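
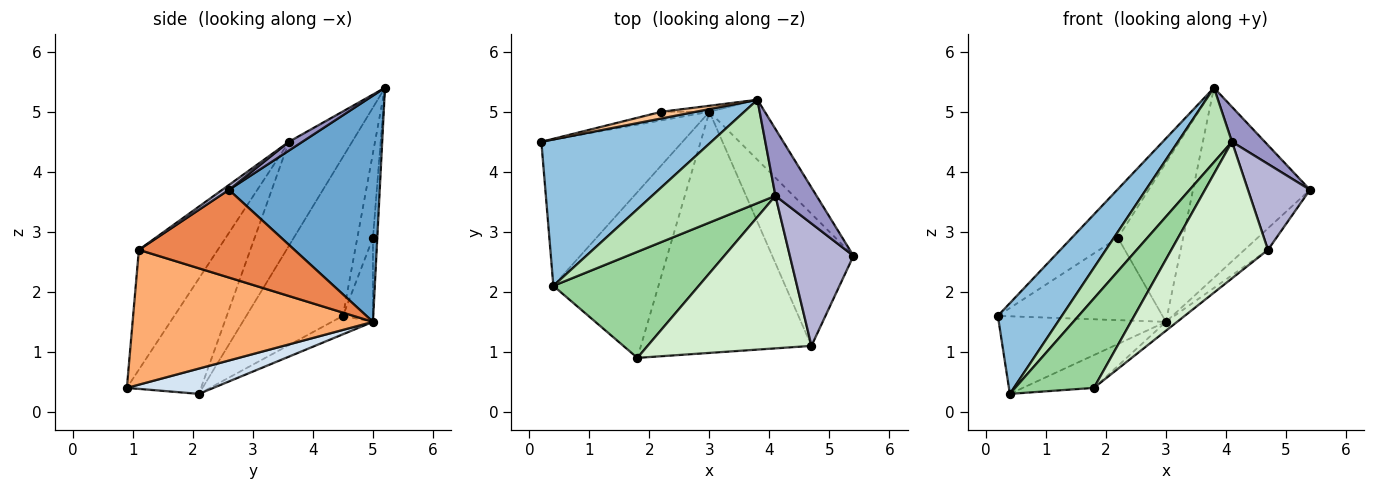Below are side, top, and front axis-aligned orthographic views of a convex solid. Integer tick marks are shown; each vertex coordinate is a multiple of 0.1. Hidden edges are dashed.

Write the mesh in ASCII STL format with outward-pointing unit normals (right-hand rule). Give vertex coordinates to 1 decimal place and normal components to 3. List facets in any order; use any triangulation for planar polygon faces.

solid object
 facet normal 0.776 0.602 -0.190
  outer loop
   vertex 3.0 5.0 1.5
   vertex 3.8 5.2 5.4
   vertex 5.4 2.6 3.7
  endloop
 endfacet
 facet normal -0.622 -0.412 0.665
  outer loop
   vertex 0.4 2.1 0.3
   vertex 3.8 5.2 5.4
   vertex 0.2 4.5 1.6
  endloop
 endfacet
 facet normal -0.115 0.466 -0.877
  outer loop
   vertex 0.4 2.1 0.3
   vertex 0.2 4.5 1.6
   vertex 3.0 5.0 1.5
  endloop
 endfacet
 facet normal 0.230 0.189 -0.955
  outer loop
   vertex 0.4 2.1 0.3
   vertex 3.0 5.0 1.5
   vertex 1.8 0.9 0.4
  endloop
 endfacet
 facet normal 0.729 0.110 -0.675
  outer loop
   vertex 4.7 1.1 2.7
   vertex 3.0 5.0 1.5
   vertex 5.4 2.6 3.7
  endloop
 endfacet
 facet normal 0.620 0.029 -0.784
  outer loop
   vertex 4.7 1.1 2.7
   vertex 1.8 0.9 0.4
   vertex 3.0 5.0 1.5
  endloop
 endfacet
 facet normal -0.318 0.939 0.129
  outer loop
   vertex 2.2 5.0 2.9
   vertex 0.2 4.5 1.6
   vertex 3.8 5.2 5.4
  endloop
 endfacet
 facet normal -0.178 0.979 -0.102
  outer loop
   vertex 2.2 5.0 2.9
   vertex 3.0 5.0 1.5
   vertex 0.2 4.5 1.6
  endloop
 endfacet
 facet normal -0.066 0.997 -0.038
  outer loop
   vertex 2.2 5.0 2.9
   vertex 3.8 5.2 5.4
   vertex 3.0 5.0 1.5
  endloop
 endfacet
 facet normal -0.519 -0.551 0.654
  outer loop
   vertex 4.1 3.6 4.5
   vertex 0.4 2.1 0.3
   vertex 1.8 0.9 0.4
  endloop
 endfacet
 facet normal -0.565 -0.483 0.670
  outer loop
   vertex 4.1 3.6 4.5
   vertex 3.8 5.2 5.4
   vertex 0.4 2.1 0.3
  endloop
 endfacet
 facet normal -0.478 -0.586 0.654
  outer loop
   vertex 4.1 3.6 4.5
   vertex 1.8 0.9 0.4
   vertex 4.7 1.1 2.7
  endloop
 endfacet
 facet normal 0.186 -0.455 0.871
  outer loop
   vertex 4.1 3.6 4.5
   vertex 5.4 2.6 3.7
   vertex 3.8 5.2 5.4
  endloop
 endfacet
 facet normal 0.062 -0.573 0.817
  outer loop
   vertex 4.1 3.6 4.5
   vertex 4.7 1.1 2.7
   vertex 5.4 2.6 3.7
  endloop
 endfacet
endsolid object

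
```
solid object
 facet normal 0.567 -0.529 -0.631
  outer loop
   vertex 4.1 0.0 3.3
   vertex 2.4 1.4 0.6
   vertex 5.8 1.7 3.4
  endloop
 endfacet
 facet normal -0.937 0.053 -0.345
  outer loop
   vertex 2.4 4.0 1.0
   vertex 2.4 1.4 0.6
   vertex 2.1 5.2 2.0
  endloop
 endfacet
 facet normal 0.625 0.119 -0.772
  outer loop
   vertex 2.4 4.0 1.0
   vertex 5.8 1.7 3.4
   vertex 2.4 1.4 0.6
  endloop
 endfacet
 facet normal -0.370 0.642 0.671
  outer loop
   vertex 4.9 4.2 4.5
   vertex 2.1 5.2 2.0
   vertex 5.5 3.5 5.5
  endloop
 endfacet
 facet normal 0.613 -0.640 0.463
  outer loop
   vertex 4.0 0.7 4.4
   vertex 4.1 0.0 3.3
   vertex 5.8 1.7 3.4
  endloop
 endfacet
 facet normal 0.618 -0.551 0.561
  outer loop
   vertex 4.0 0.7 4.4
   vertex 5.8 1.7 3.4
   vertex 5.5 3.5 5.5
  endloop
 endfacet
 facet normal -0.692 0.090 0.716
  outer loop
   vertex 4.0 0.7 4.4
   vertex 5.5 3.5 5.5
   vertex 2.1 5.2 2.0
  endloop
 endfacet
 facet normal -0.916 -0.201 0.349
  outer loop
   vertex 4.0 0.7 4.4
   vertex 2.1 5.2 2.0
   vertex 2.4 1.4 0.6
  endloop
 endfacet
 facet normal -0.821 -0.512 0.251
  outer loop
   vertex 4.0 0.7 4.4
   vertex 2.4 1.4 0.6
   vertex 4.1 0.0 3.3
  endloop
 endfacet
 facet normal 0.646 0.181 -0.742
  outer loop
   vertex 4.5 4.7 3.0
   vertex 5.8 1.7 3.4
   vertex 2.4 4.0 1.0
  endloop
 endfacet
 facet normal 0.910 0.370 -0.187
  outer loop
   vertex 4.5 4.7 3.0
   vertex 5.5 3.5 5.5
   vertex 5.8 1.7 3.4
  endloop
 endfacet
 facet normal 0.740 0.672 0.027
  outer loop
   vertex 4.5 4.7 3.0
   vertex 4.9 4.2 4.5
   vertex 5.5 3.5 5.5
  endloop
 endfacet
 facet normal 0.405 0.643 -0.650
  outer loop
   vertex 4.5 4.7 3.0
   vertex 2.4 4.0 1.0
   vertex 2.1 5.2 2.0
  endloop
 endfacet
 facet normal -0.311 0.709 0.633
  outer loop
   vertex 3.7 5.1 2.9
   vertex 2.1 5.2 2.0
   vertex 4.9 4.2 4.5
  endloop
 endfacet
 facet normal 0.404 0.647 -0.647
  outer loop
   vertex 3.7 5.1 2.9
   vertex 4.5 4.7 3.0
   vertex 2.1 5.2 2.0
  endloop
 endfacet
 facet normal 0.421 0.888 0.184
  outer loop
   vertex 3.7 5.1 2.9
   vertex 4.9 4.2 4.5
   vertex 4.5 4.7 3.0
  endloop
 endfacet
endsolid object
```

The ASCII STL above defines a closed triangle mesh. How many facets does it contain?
16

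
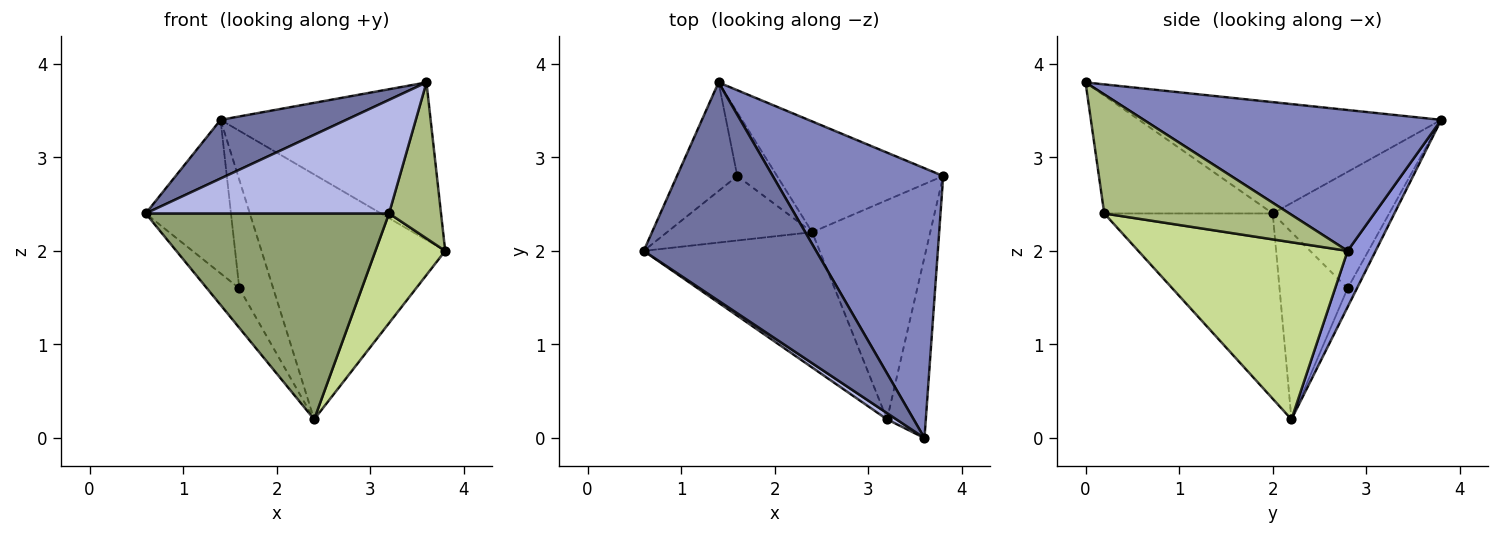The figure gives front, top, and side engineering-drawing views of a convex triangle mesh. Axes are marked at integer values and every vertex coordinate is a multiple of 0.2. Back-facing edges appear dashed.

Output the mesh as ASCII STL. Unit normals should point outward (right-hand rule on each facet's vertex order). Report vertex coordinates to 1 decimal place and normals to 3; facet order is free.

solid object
 facet normal -0.529 -0.220 0.819
  outer loop
   vertex 1.4 3.8 3.4
   vertex 0.6 2.0 2.4
   vertex 3.6 0.0 3.8
  endloop
 endfacet
 facet normal 0.581 0.410 0.703
  outer loop
   vertex 1.4 3.8 3.4
   vertex 3.6 0.0 3.8
   vertex 3.8 2.8 2.0
  endloop
 endfacet
 facet normal 0.138 0.902 -0.408
  outer loop
   vertex 1.4 3.8 3.4
   vertex 3.8 2.8 2.0
   vertex 2.4 2.2 0.2
  endloop
 endfacet
 facet normal -0.569 -0.821 0.045
  outer loop
   vertex 3.2 0.2 2.4
   vertex 3.6 0.0 3.8
   vertex 0.6 2.0 2.4
  endloop
 endfacet
 facet normal -0.501 -0.723 -0.475
  outer loop
   vertex 3.2 0.2 2.4
   vertex 0.6 2.0 2.4
   vertex 2.4 2.2 0.2
  endloop
 endfacet
 facet normal 0.919 -0.258 -0.299
  outer loop
   vertex 3.2 0.2 2.4
   vertex 3.8 2.8 2.0
   vertex 3.6 0.0 3.8
  endloop
 endfacet
 facet normal 0.802 -0.267 -0.535
  outer loop
   vertex 3.2 0.2 2.4
   vertex 2.4 2.2 0.2
   vertex 3.8 2.8 2.0
  endloop
 endfacet
 facet normal -0.740 0.351 -0.573
  outer loop
   vertex 1.6 2.8 1.6
   vertex 2.4 2.2 0.2
   vertex 0.6 2.0 2.4
  endloop
 endfacet
 facet normal -0.744 0.545 -0.386
  outer loop
   vertex 1.6 2.8 1.6
   vertex 0.6 2.0 2.4
   vertex 1.4 3.8 3.4
  endloop
 endfacet
 facet normal -0.232 0.839 -0.492
  outer loop
   vertex 1.6 2.8 1.6
   vertex 1.4 3.8 3.4
   vertex 2.4 2.2 0.2
  endloop
 endfacet
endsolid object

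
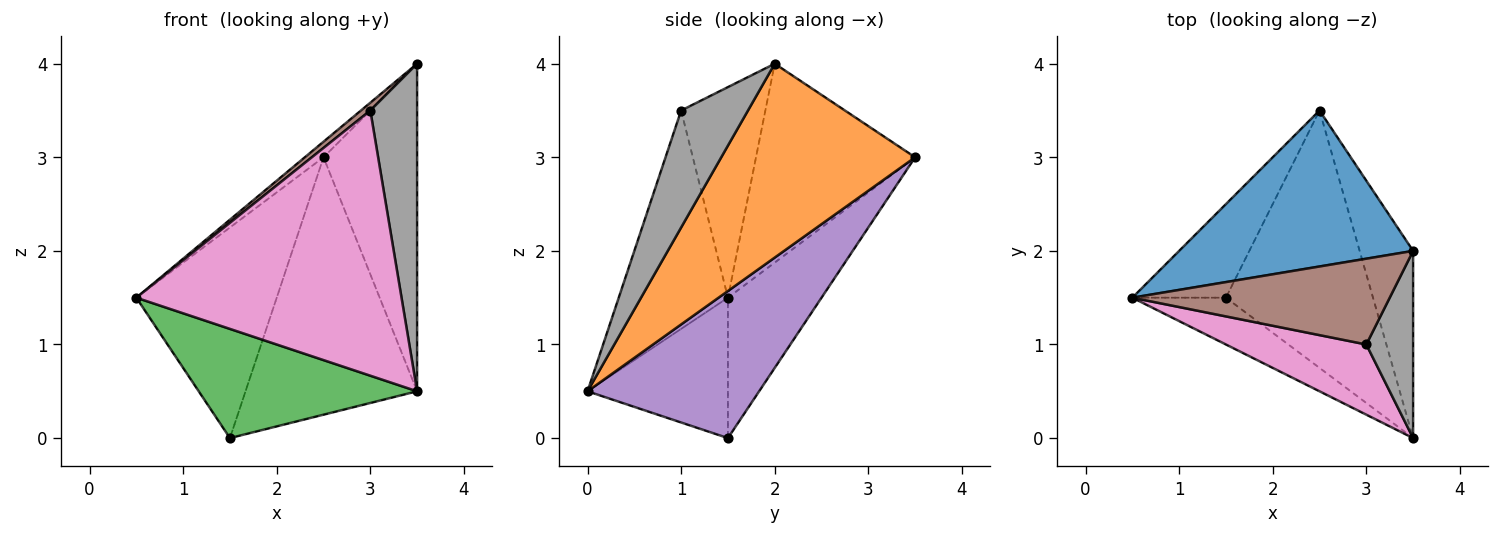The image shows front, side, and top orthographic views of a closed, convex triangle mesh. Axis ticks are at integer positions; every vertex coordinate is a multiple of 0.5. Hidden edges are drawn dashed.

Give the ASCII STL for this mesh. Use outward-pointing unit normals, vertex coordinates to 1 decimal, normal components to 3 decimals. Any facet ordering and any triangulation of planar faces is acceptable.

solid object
 facet normal -0.646 0.076 0.760
  outer loop
   vertex 2.5 3.5 3.0
   vertex 0.5 1.5 1.5
   vertex 3.5 2.0 4.0
  endloop
 endfacet
 facet normal 0.874 0.422 -0.241
  outer loop
   vertex 2.5 3.5 3.0
   vertex 3.5 2.0 4.0
   vertex 3.5 0.0 0.5
  endloop
 endfacet
 facet normal -0.509 -0.791 -0.339
  outer loop
   vertex 1.5 1.5 0.0
   vertex 3.5 0.0 0.5
   vertex 0.5 1.5 1.5
  endloop
 endfacet
 facet normal -0.520 0.780 -0.347
  outer loop
   vertex 1.5 1.5 0.0
   vertex 0.5 1.5 1.5
   vertex 2.5 3.5 3.0
  endloop
 endfacet
 facet normal 0.577 0.577 -0.577
  outer loop
   vertex 1.5 1.5 0.0
   vertex 2.5 3.5 3.0
   vertex 3.5 0.0 0.5
  endloop
 endfacet
 facet normal -0.632 -0.070 0.772
  outer loop
   vertex 3.0 1.0 3.5
   vertex 3.5 2.0 4.0
   vertex 0.5 1.5 1.5
  endloop
 endfacet
 facet normal -0.370 -0.898 0.238
  outer loop
   vertex 3.0 1.0 3.5
   vertex 0.5 1.5 1.5
   vertex 3.5 0.0 0.5
  endloop
 endfacet
 facet normal 0.778 -0.545 0.311
  outer loop
   vertex 3.0 1.0 3.5
   vertex 3.5 0.0 0.5
   vertex 3.5 2.0 4.0
  endloop
 endfacet
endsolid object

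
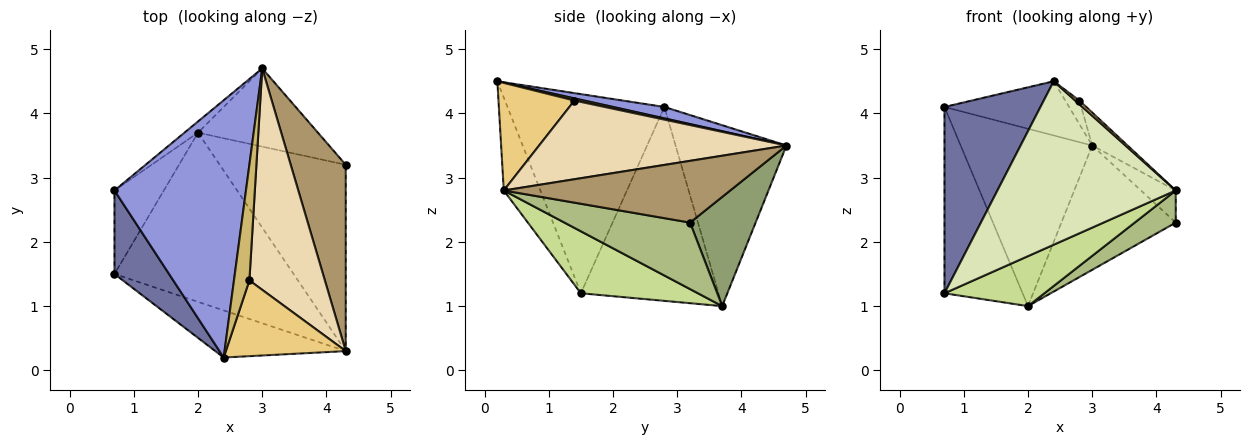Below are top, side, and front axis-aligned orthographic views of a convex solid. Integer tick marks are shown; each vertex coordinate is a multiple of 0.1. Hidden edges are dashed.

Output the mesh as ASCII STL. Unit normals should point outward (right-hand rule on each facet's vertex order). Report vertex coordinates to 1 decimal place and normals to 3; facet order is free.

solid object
 facet normal -0.831 -0.508 0.228
  outer loop
   vertex 0.7 1.5 1.2
   vertex 2.4 0.2 4.5
   vertex 0.7 2.8 4.1
  endloop
 endfacet
 facet normal -0.849 0.482 -0.216
  outer loop
   vertex 0.7 1.5 1.2
   vertex 0.7 2.8 4.1
   vertex 2.0 3.7 1.0
  endloop
 endfacet
 facet normal 0.085 0.205 0.975
  outer loop
   vertex 3.0 4.7 3.5
   vertex 0.7 2.8 4.1
   vertex 2.4 0.2 4.5
  endloop
 endfacet
 facet normal -0.644 0.764 -0.048
  outer loop
   vertex 3.0 4.7 3.5
   vertex 2.0 3.7 1.0
   vertex 0.7 2.8 4.1
  endloop
 endfacet
 facet normal 0.436 0.762 -0.479
  outer loop
   vertex 3.0 4.7 3.5
   vertex 4.3 3.2 2.3
   vertex 2.0 3.7 1.0
  endloop
 endfacet
 facet normal 0.461 -0.151 -0.874
  outer loop
   vertex 4.3 0.3 2.8
   vertex 2.0 3.7 1.0
   vertex 4.3 3.2 2.3
  endloop
 endfacet
 facet normal 0.315 -0.269 -0.910
  outer loop
   vertex 4.3 0.3 2.8
   vertex 0.7 1.5 1.2
   vertex 2.0 3.7 1.0
  endloop
 endfacet
 facet normal -0.193 -0.943 -0.272
  outer loop
   vertex 4.3 0.3 2.8
   vertex 2.4 0.2 4.5
   vertex 0.7 1.5 1.2
  endloop
 endfacet
 facet normal 0.742 0.114 0.661
  outer loop
   vertex 4.3 0.3 2.8
   vertex 4.3 3.2 2.3
   vertex 3.0 4.7 3.5
  endloop
 endfacet
 facet normal 0.135 0.198 0.971
  outer loop
   vertex 2.8 1.4 4.2
   vertex 3.0 4.7 3.5
   vertex 2.4 0.2 4.5
  endloop
 endfacet
 facet normal 0.667 -0.037 0.744
  outer loop
   vertex 2.8 1.4 4.2
   vertex 2.4 0.2 4.5
   vertex 4.3 0.3 2.8
  endloop
 endfacet
 facet normal 0.718 0.103 0.689
  outer loop
   vertex 2.8 1.4 4.2
   vertex 4.3 0.3 2.8
   vertex 3.0 4.7 3.5
  endloop
 endfacet
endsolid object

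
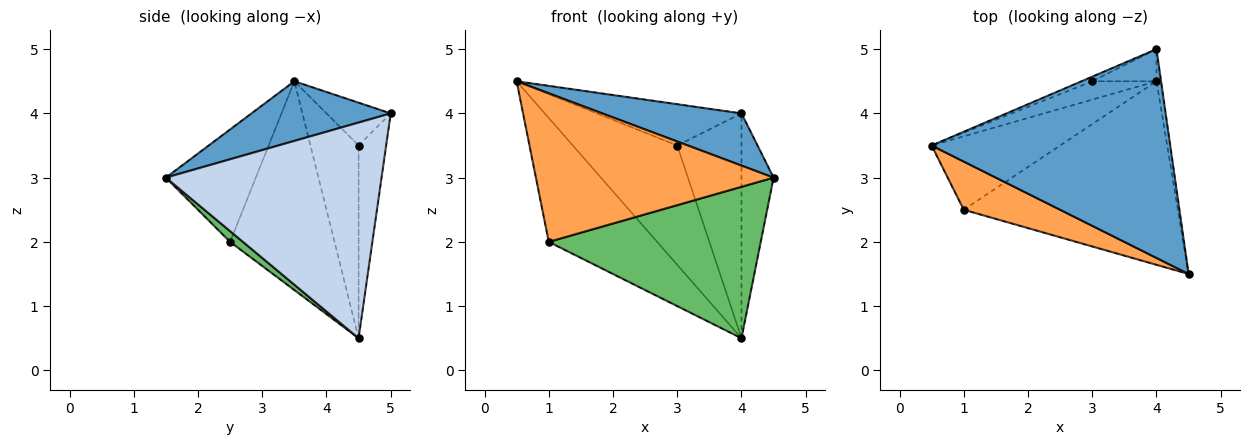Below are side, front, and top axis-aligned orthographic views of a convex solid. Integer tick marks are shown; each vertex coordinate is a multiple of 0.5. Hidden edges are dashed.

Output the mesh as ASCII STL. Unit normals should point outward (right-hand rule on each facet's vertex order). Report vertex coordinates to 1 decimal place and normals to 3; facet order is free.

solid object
 facet normal 0.236 -0.236 0.943
  outer loop
   vertex 4.0 5.0 4.0
   vertex 0.5 3.5 4.5
   vertex 4.5 1.5 3.0
  endloop
 endfacet
 facet normal 0.989 0.147 -0.021
  outer loop
   vertex 4.0 4.5 0.5
   vertex 4.0 5.0 4.0
   vertex 4.5 1.5 3.0
  endloop
 endfacet
 facet normal -0.339 -0.895 0.290
  outer loop
   vertex 1.0 2.5 2.0
   vertex 4.5 1.5 3.0
   vertex 0.5 3.5 4.5
  endloop
 endfacet
 facet normal -0.638 0.662 -0.393
  outer loop
   vertex 1.0 2.5 2.0
   vertex 0.5 3.5 4.5
   vertex 4.0 4.5 0.5
  endloop
 endfacet
 facet normal 0.039 -0.636 -0.771
  outer loop
   vertex 1.0 2.5 2.0
   vertex 4.0 4.5 0.5
   vertex 4.5 1.5 3.0
  endloop
 endfacet
 facet normal -0.404 0.909 -0.101
  outer loop
   vertex 3.0 4.5 3.5
   vertex 0.5 3.5 4.5
   vertex 4.0 5.0 4.0
  endloop
 endfacet
 facet normal -0.415 0.899 -0.138
  outer loop
   vertex 3.0 4.5 3.5
   vertex 4.0 4.5 0.5
   vertex 0.5 3.5 4.5
  endloop
 endfacet
 facet normal -0.391 0.911 -0.130
  outer loop
   vertex 3.0 4.5 3.5
   vertex 4.0 5.0 4.0
   vertex 4.0 4.5 0.5
  endloop
 endfacet
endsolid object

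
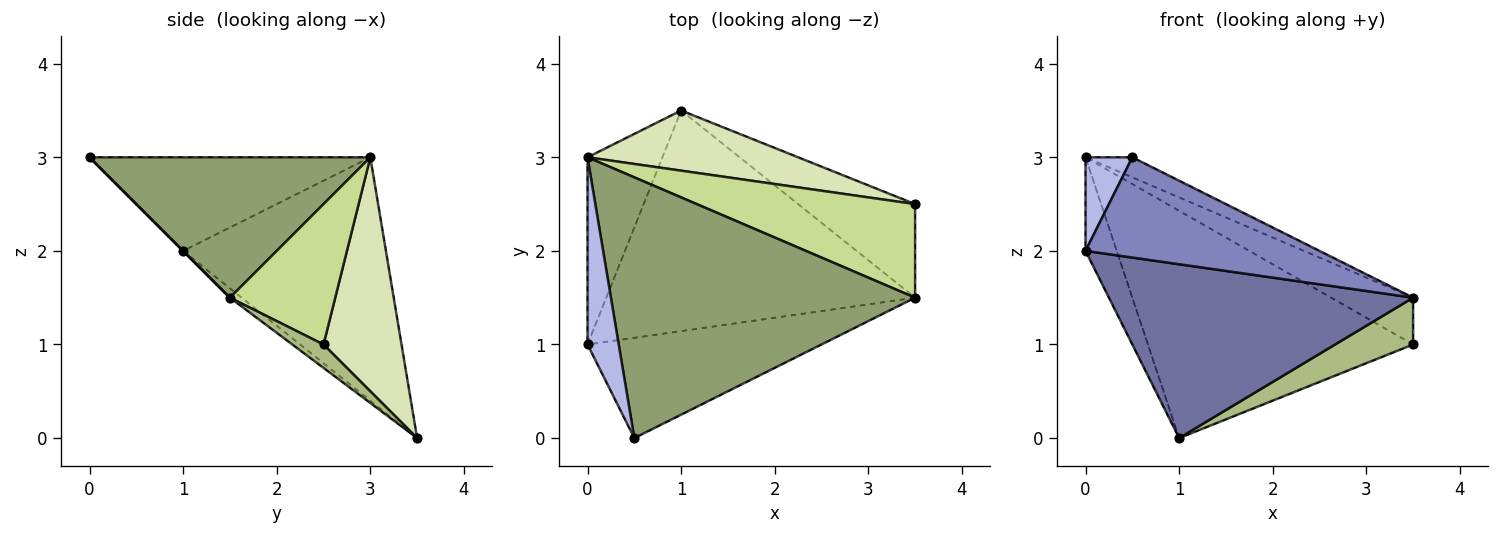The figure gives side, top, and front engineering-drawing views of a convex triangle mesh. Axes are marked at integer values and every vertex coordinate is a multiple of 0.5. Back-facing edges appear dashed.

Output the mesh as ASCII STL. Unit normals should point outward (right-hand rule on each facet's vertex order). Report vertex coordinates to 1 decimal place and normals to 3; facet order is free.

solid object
 facet normal -0.024 -0.619 -0.785
  outer loop
   vertex 1.0 3.5 0.0
   vertex 3.5 1.5 1.5
   vertex 0.0 1.0 2.0
  endloop
 endfacet
 facet normal 0.000 -0.707 -0.707
  outer loop
   vertex 0.5 0.0 3.0
   vertex 0.0 1.0 2.0
   vertex 3.5 1.5 1.5
  endloop
 endfacet
 facet normal -0.946 0.145 -0.291
  outer loop
   vertex 0.0 3.0 3.0
   vertex 1.0 3.5 0.0
   vertex 0.0 1.0 2.0
  endloop
 endfacet
 facet normal -0.937 -0.156 0.312
  outer loop
   vertex 0.0 3.0 3.0
   vertex 0.0 1.0 2.0
   vertex 0.5 0.0 3.0
  endloop
 endfacet
 facet normal 0.418 0.070 0.906
  outer loop
   vertex 0.0 3.0 3.0
   vertex 0.5 0.0 3.0
   vertex 3.5 1.5 1.5
  endloop
 endfacet
 facet normal 0.176 -0.440 -0.880
  outer loop
   vertex 3.5 2.5 1.0
   vertex 3.5 1.5 1.5
   vertex 1.0 3.5 0.0
  endloop
 endfacet
 facet normal 0.498 0.388 0.775
  outer loop
   vertex 3.5 2.5 1.0
   vertex 0.0 3.0 3.0
   vertex 3.5 1.5 1.5
  endloop
 endfacet
 facet normal 0.273 0.930 0.246
  outer loop
   vertex 3.5 2.5 1.0
   vertex 1.0 3.5 0.0
   vertex 0.0 3.0 3.0
  endloop
 endfacet
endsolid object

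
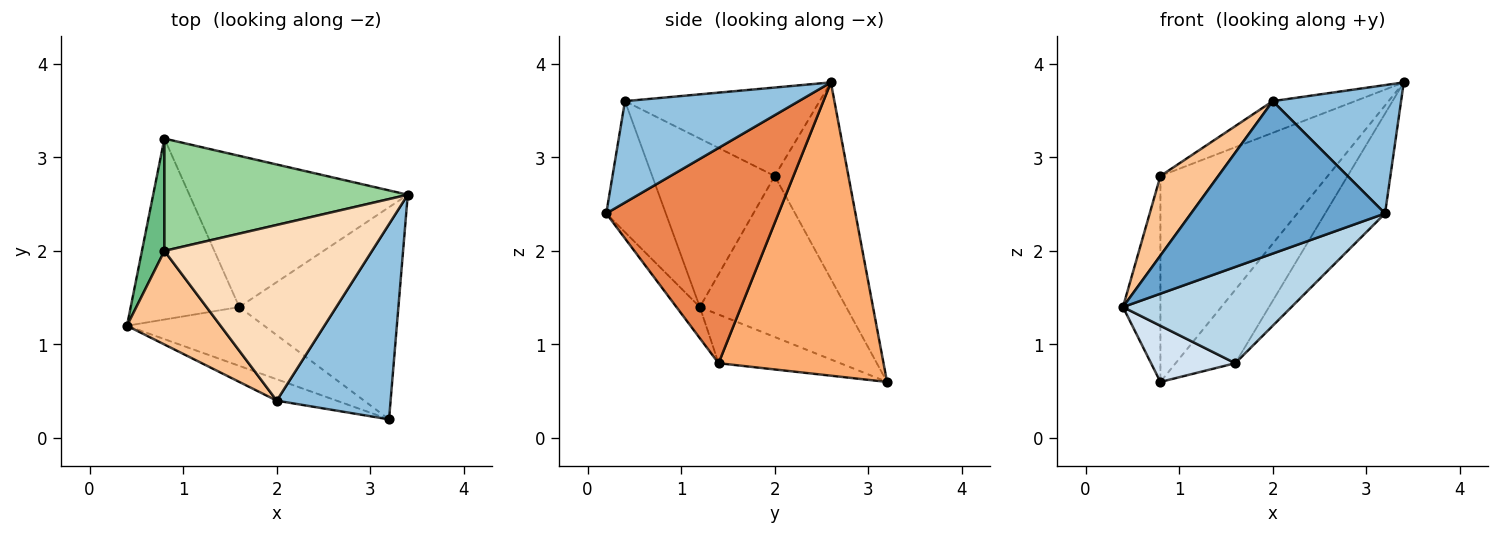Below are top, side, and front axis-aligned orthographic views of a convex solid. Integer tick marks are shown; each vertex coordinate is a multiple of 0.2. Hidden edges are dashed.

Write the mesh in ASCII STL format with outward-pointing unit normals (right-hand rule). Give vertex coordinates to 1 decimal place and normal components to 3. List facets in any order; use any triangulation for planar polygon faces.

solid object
 facet normal -0.291 -0.947 -0.133
  outer loop
   vertex 2.0 0.4 3.6
   vertex 0.4 1.2 1.4
   vertex 3.2 0.2 2.4
  endloop
 endfacet
 facet normal 0.597 -0.441 0.670
  outer loop
   vertex 2.0 0.4 3.6
   vertex 3.2 0.2 2.4
   vertex 3.4 2.6 3.8
  endloop
 endfacet
 facet normal -0.118 -0.847 -0.518
  outer loop
   vertex 1.6 1.4 0.8
   vertex 3.2 0.2 2.4
   vertex 0.4 1.2 1.4
  endloop
 endfacet
 facet normal -0.394 -0.272 -0.878
  outer loop
   vertex 1.6 1.4 0.8
   vertex 0.4 1.2 1.4
   vertex 0.8 3.2 0.6
  endloop
 endfacet
 facet normal 0.774 0.269 -0.572
  outer loop
   vertex 1.6 1.4 0.8
   vertex 3.4 2.6 3.8
   vertex 3.2 0.2 2.4
  endloop
 endfacet
 facet normal 0.770 0.279 -0.574
  outer loop
   vertex 1.6 1.4 0.8
   vertex 0.8 3.2 0.6
   vertex 3.4 2.6 3.8
  endloop
 endfacet
 facet normal -0.808 -0.382 0.449
  outer loop
   vertex 0.8 2.0 2.8
   vertex 0.4 1.2 1.4
   vertex 2.0 0.4 3.6
  endloop
 endfacet
 facet normal -0.387 0.164 0.908
  outer loop
   vertex 0.8 2.0 2.8
   vertex 2.0 0.4 3.6
   vertex 3.4 2.6 3.8
  endloop
 endfacet
 facet normal -0.960 0.246 0.134
  outer loop
   vertex 0.8 2.0 2.8
   vertex 0.8 3.2 0.6
   vertex 0.4 1.2 1.4
  endloop
 endfacet
 facet normal -0.361 0.819 0.447
  outer loop
   vertex 0.8 2.0 2.8
   vertex 3.4 2.6 3.8
   vertex 0.8 3.2 0.6
  endloop
 endfacet
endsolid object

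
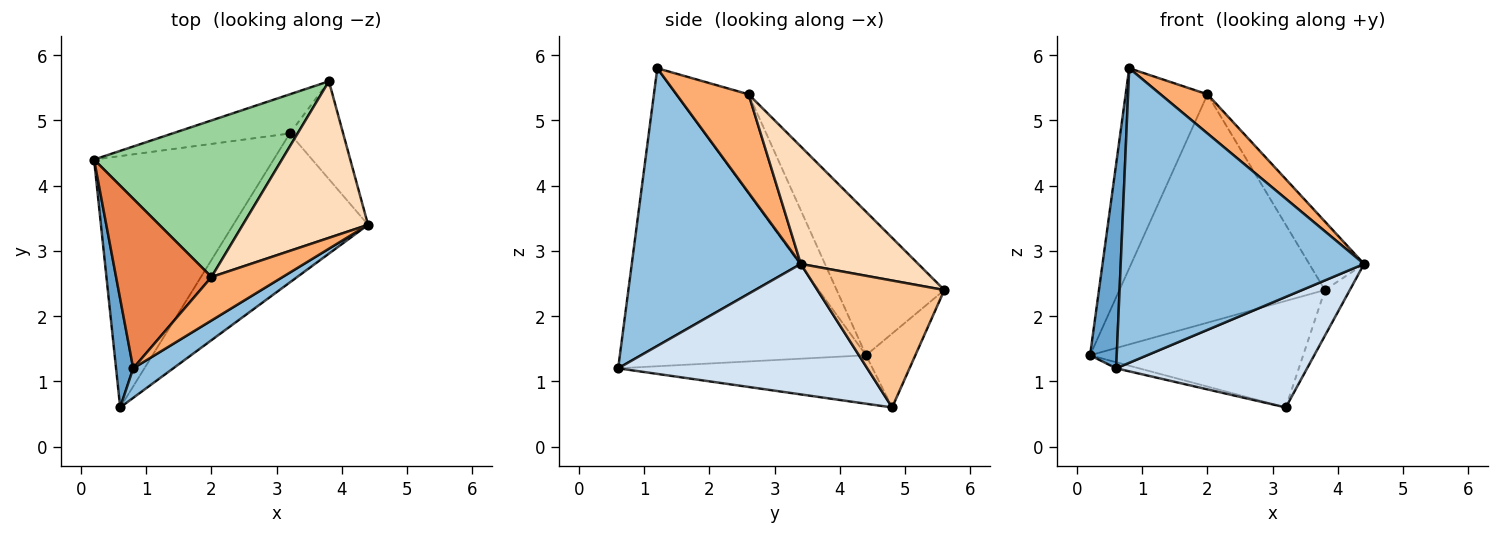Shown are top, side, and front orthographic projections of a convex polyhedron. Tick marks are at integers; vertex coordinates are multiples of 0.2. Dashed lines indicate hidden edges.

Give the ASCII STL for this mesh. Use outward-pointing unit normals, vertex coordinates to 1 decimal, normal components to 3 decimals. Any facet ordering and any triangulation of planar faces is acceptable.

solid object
 facet normal -0.993 -0.107 0.057
  outer loop
   vertex 0.8 1.2 5.8
   vertex 0.2 4.4 1.4
   vertex 0.6 0.6 1.2
  endloop
 endfacet
 facet normal 0.569 -0.819 0.082
  outer loop
   vertex 0.8 1.2 5.8
   vertex 0.6 0.6 1.2
   vertex 4.4 3.4 2.8
  endloop
 endfacet
 facet normal -0.261 0.023 -0.965
  outer loop
   vertex 3.2 4.8 0.6
   vertex 0.6 0.6 1.2
   vertex 0.2 4.4 1.4
  endloop
 endfacet
 facet normal 0.614 -0.470 -0.634
  outer loop
   vertex 3.2 4.8 0.6
   vertex 4.4 3.4 2.8
   vertex 0.6 0.6 1.2
  endloop
 endfacet
 facet normal -0.559 0.632 0.536
  outer loop
   vertex 2.0 2.6 5.4
   vertex 0.2 4.4 1.4
   vertex 0.8 1.2 5.8
  endloop
 endfacet
 facet normal 0.717 -0.466 0.518
  outer loop
   vertex 2.0 2.6 5.4
   vertex 0.8 1.2 5.8
   vertex 4.4 3.4 2.8
  endloop
 endfacet
 facet normal 0.907 0.178 -0.381
  outer loop
   vertex 3.8 5.6 2.4
   vertex 4.4 3.4 2.8
   vertex 3.2 4.8 0.6
  endloop
 endfacet
 facet normal 0.652 0.304 0.695
  outer loop
   vertex 3.8 5.6 2.4
   vertex 2.0 2.6 5.4
   vertex 4.4 3.4 2.8
  endloop
 endfacet
 facet normal -0.212 0.917 -0.337
  outer loop
   vertex 3.8 5.6 2.4
   vertex 3.2 4.8 0.6
   vertex 0.2 4.4 1.4
  endloop
 endfacet
 facet normal -0.397 0.757 0.519
  outer loop
   vertex 3.8 5.6 2.4
   vertex 0.2 4.4 1.4
   vertex 2.0 2.6 5.4
  endloop
 endfacet
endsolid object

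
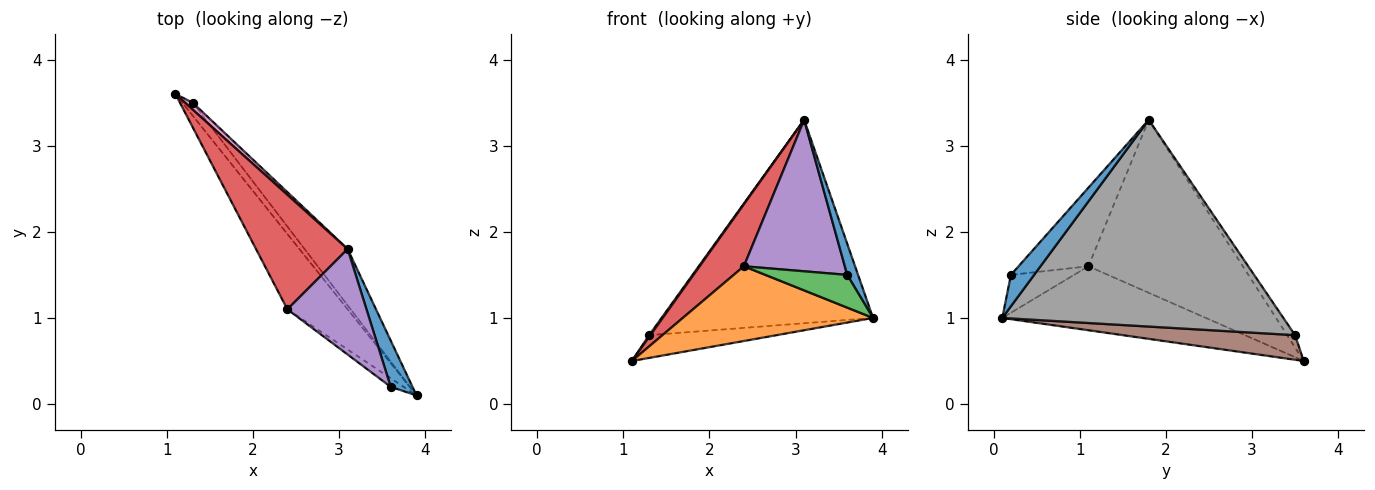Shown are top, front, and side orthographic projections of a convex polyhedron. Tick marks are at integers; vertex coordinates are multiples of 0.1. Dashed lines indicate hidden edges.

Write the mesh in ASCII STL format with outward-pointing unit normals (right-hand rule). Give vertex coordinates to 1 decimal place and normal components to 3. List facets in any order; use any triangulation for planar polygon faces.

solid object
 facet normal 0.767 -0.359 0.532
  outer loop
   vertex 3.6 0.2 1.5
   vertex 3.9 0.1 1.0
   vertex 3.1 1.8 3.3
  endloop
 endfacet
 facet normal -0.602 -0.562 -0.567
  outer loop
   vertex 2.4 1.1 1.6
   vertex 1.1 3.6 0.5
   vertex 3.9 0.1 1.0
  endloop
 endfacet
 facet normal -0.598 -0.775 -0.204
  outer loop
   vertex 2.4 1.1 1.6
   vertex 3.9 0.1 1.0
   vertex 3.6 0.2 1.5
  endloop
 endfacet
 facet normal -0.857 -0.246 0.454
  outer loop
   vertex 2.4 1.1 1.6
   vertex 3.1 1.8 3.3
   vertex 1.1 3.6 0.5
  endloop
 endfacet
 facet normal -0.494 -0.714 0.497
  outer loop
   vertex 2.4 1.1 1.6
   vertex 3.6 0.2 1.5
   vertex 3.1 1.8 3.3
  endloop
 endfacet
 facet normal 0.762 0.564 -0.320
  outer loop
   vertex 1.3 3.5 0.8
   vertex 3.9 0.1 1.0
   vertex 1.1 3.6 0.5
  endloop
 endfacet
 facet normal -0.844 -0.130 0.520
  outer loop
   vertex 1.3 3.5 0.8
   vertex 1.1 3.6 0.5
   vertex 3.1 1.8 3.3
  endloop
 endfacet
 facet normal 0.788 0.593 -0.164
  outer loop
   vertex 1.3 3.5 0.8
   vertex 3.1 1.8 3.3
   vertex 3.9 0.1 1.0
  endloop
 endfacet
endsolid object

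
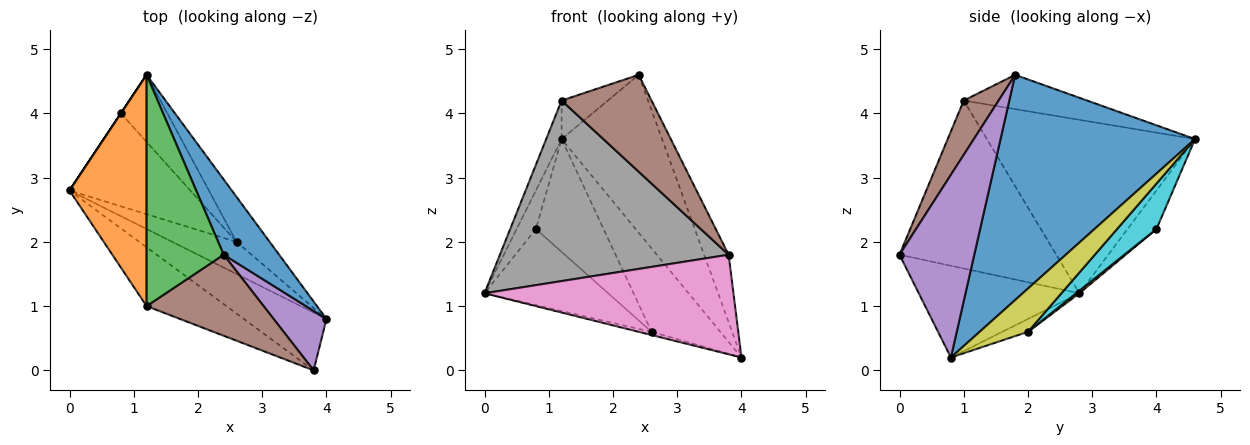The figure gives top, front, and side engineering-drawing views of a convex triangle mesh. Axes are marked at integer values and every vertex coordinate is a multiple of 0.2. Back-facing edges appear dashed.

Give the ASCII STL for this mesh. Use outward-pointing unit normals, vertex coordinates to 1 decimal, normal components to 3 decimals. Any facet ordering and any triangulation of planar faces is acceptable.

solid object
 facet normal 0.868 0.448 0.214
  outer loop
   vertex 2.4 1.8 4.6
   vertex 4.0 0.8 0.2
   vertex 1.2 4.6 3.6
  endloop
 endfacet
 facet normal -0.912 0.068 0.405
  outer loop
   vertex 1.2 1.0 4.2
   vertex 1.2 4.6 3.6
   vertex 0.0 2.8 1.2
  endloop
 endfacet
 facet normal -0.402 0.151 0.903
  outer loop
   vertex 1.2 1.0 4.2
   vertex 2.4 1.8 4.6
   vertex 1.2 4.6 3.6
  endloop
 endfacet
 facet normal -0.832 0.555 0.000
  outer loop
   vertex 0.8 4.0 2.2
   vertex 0.0 2.8 1.2
   vertex 1.2 4.6 3.6
  endloop
 endfacet
 facet normal 0.916 0.301 0.265
  outer loop
   vertex 3.8 0.0 1.8
   vertex 4.0 0.8 0.2
   vertex 2.4 1.8 4.6
  endloop
 endfacet
 facet normal 0.285 -0.735 0.615
  outer loop
   vertex 3.8 0.0 1.8
   vertex 2.4 1.8 4.6
   vertex 1.2 1.0 4.2
  endloop
 endfacet
 facet normal -0.487 -0.755 -0.439
  outer loop
   vertex 3.8 0.0 1.8
   vertex 0.0 2.8 1.2
   vertex 4.0 0.8 0.2
  endloop
 endfacet
 facet normal -0.546 -0.797 -0.260
  outer loop
   vertex 3.8 0.0 1.8
   vertex 1.2 1.0 4.2
   vertex 0.0 2.8 1.2
  endloop
 endfacet
 facet normal 0.526 0.749 -0.403
  outer loop
   vertex 2.6 2.0 0.6
   vertex 1.2 4.6 3.6
   vertex 4.0 0.8 0.2
  endloop
 endfacet
 facet normal 0.448 0.769 -0.457
  outer loop
   vertex 2.6 2.0 0.6
   vertex 0.8 4.0 2.2
   vertex 1.2 4.6 3.6
  endloop
 endfacet
 facet normal -0.195 0.098 -0.976
  outer loop
   vertex 2.6 2.0 0.6
   vertex 4.0 0.8 0.2
   vertex 0.0 2.8 1.2
  endloop
 endfacet
 facet normal 0.016 0.634 -0.773
  outer loop
   vertex 2.6 2.0 0.6
   vertex 0.0 2.8 1.2
   vertex 0.8 4.0 2.2
  endloop
 endfacet
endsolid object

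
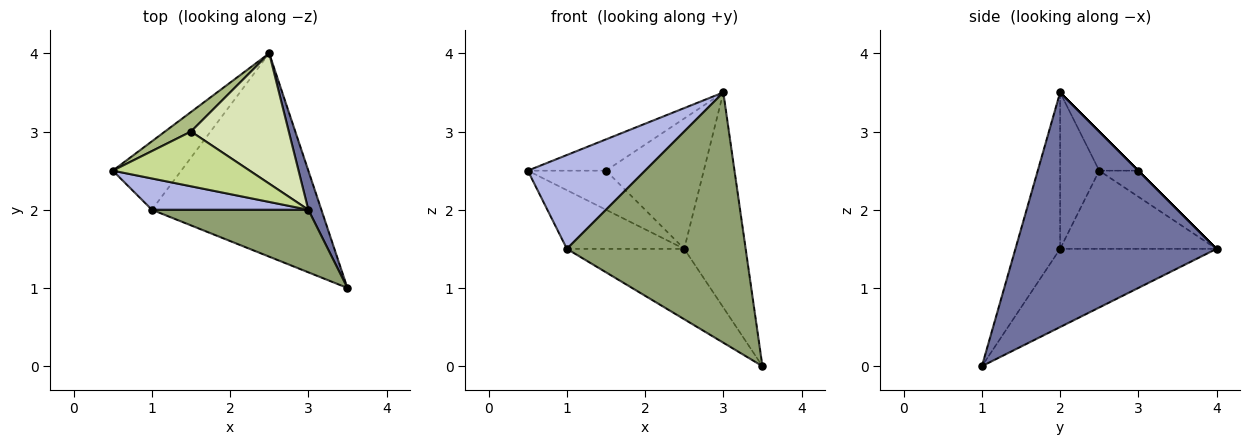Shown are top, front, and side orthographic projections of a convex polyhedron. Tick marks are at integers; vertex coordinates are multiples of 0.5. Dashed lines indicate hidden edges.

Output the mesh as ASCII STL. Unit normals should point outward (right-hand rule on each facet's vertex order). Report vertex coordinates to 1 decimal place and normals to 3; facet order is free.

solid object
 facet normal 0.955 0.292 0.053
  outer loop
   vertex 3.0 2.0 3.5
   vertex 3.5 1.0 0.0
   vertex 2.5 4.0 1.5
  endloop
 endfacet
 facet normal -0.655 0.492 -0.573
  outer loop
   vertex 1.0 2.0 1.5
   vertex 0.5 2.5 2.5
   vertex 2.5 4.0 1.5
  endloop
 endfacet
 facet normal -0.400 0.300 -0.866
  outer loop
   vertex 1.0 2.0 1.5
   vertex 2.5 4.0 1.5
   vertex 3.5 1.0 0.0
  endloop
 endfacet
 facet normal -0.302 -0.905 0.302
  outer loop
   vertex 1.0 2.0 1.5
   vertex 3.0 2.0 3.5
   vertex 0.5 2.5 2.5
  endloop
 endfacet
 facet normal -0.236 -0.943 0.236
  outer loop
   vertex 1.0 2.0 1.5
   vertex 3.5 1.0 0.0
   vertex 3.0 2.0 3.5
  endloop
 endfacet
 facet normal -0.408 0.816 0.408
  outer loop
   vertex 1.5 3.0 2.5
   vertex 2.5 4.0 1.5
   vertex 0.5 2.5 2.5
  endloop
 endfacet
 facet normal -0.241 0.482 0.843
  outer loop
   vertex 1.5 3.0 2.5
   vertex 0.5 2.5 2.5
   vertex 3.0 2.0 3.5
  endloop
 endfacet
 facet normal 0.000 0.707 0.707
  outer loop
   vertex 1.5 3.0 2.5
   vertex 3.0 2.0 3.5
   vertex 2.5 4.0 1.5
  endloop
 endfacet
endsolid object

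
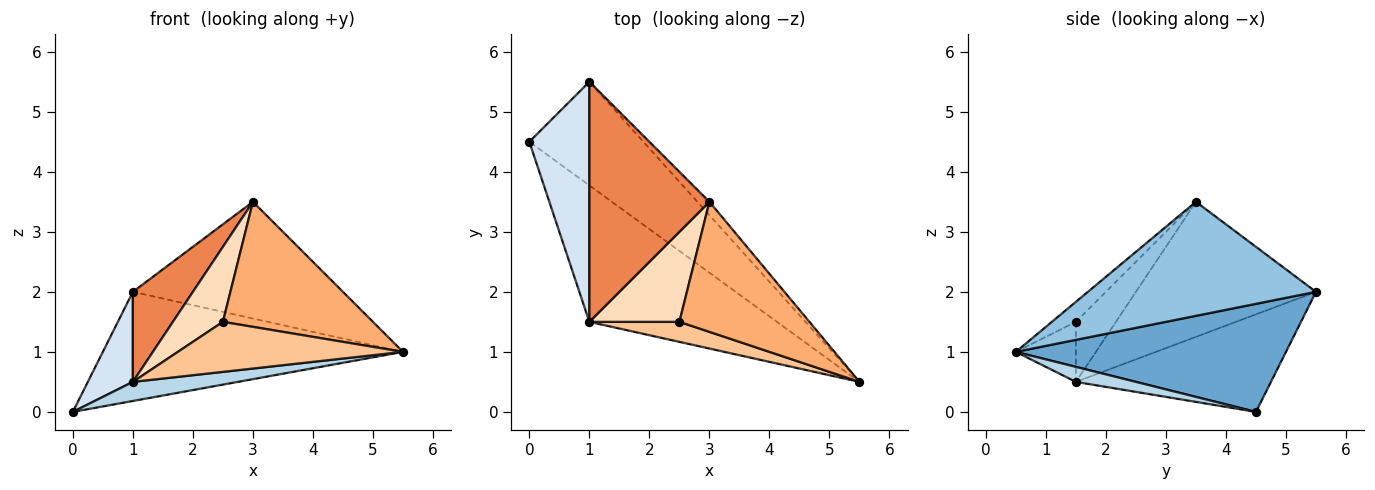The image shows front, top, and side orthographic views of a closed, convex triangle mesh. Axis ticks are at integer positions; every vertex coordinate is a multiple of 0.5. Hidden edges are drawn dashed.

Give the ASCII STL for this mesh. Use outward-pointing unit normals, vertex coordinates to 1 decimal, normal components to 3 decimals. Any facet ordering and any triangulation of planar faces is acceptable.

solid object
 facet normal 0.546 0.607 -0.577
  outer loop
   vertex 1.0 5.5 2.0
   vertex 5.5 0.5 1.0
   vertex 0.0 4.5 0.0
  endloop
 endfacet
 facet normal 0.733 0.675 -0.077
  outer loop
   vertex 3.0 3.5 3.5
   vertex 5.5 0.5 1.0
   vertex 1.0 5.5 2.0
  endloop
 endfacet
 facet normal 0.079 -0.138 -0.987
  outer loop
   vertex 1.0 1.5 0.5
   vertex 0.0 4.5 0.0
   vertex 5.5 0.5 1.0
  endloop
 endfacet
 facet normal -0.836 -0.193 0.514
  outer loop
   vertex 1.0 1.5 0.5
   vertex 1.0 5.5 2.0
   vertex 0.0 4.5 0.0
  endloop
 endfacet
 facet normal -0.725 -0.242 0.645
  outer loop
   vertex 1.0 1.5 0.5
   vertex 3.0 3.5 3.5
   vertex 1.0 5.5 2.0
  endloop
 endfacet
 facet normal -0.110 -0.689 0.716
  outer loop
   vertex 2.5 1.5 1.5
   vertex 5.5 0.5 1.0
   vertex 3.0 3.5 3.5
  endloop
 endfacet
 facet normal -0.240 -0.901 0.361
  outer loop
   vertex 2.5 1.5 1.5
   vertex 1.0 1.5 0.5
   vertex 5.5 0.5 1.0
  endloop
 endfacet
 facet normal -0.456 -0.570 0.684
  outer loop
   vertex 2.5 1.5 1.5
   vertex 3.0 3.5 3.5
   vertex 1.0 1.5 0.5
  endloop
 endfacet
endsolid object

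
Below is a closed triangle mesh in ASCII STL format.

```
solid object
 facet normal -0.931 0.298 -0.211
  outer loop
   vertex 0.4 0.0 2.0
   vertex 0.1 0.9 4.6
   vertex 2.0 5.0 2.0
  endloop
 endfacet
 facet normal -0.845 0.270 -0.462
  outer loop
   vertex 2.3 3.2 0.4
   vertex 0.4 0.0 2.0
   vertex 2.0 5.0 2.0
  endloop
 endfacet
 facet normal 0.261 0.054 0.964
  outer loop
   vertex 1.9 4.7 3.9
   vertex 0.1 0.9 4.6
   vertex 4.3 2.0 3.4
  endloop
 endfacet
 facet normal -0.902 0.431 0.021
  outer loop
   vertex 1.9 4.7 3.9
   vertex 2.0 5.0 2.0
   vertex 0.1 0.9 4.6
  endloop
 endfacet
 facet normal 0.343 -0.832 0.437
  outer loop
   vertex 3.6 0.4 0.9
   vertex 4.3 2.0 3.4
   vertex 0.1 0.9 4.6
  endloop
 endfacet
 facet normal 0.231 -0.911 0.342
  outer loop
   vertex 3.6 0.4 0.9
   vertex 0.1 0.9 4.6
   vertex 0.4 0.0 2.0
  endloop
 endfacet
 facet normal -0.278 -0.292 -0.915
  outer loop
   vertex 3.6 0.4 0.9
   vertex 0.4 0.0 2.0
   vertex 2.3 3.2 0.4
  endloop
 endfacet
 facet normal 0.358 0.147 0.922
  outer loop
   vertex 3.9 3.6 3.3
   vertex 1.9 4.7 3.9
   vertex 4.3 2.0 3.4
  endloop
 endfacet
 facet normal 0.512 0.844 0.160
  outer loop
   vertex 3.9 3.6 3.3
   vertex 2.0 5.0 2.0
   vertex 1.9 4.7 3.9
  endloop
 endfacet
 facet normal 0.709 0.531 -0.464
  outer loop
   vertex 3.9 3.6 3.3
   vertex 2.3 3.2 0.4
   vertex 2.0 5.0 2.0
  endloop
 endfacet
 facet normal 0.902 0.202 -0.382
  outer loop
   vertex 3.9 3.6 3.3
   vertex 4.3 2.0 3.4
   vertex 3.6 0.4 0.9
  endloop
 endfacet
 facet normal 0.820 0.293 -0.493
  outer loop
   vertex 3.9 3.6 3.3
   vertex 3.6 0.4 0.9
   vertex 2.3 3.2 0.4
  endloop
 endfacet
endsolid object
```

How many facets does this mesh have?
12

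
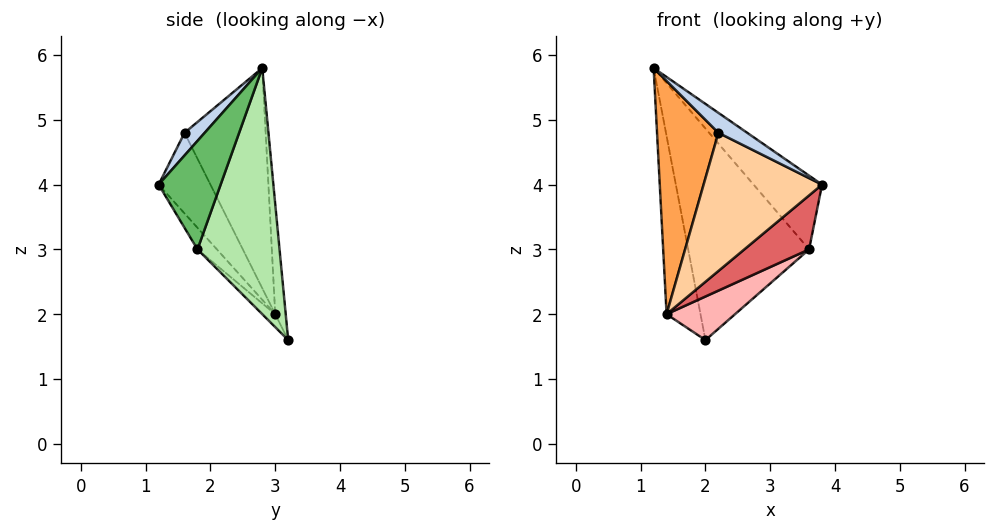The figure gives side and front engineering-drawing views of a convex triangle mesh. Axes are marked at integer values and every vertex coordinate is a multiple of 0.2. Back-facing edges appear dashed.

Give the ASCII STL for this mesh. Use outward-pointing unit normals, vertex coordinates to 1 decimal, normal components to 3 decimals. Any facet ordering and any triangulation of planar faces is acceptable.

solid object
 facet normal -0.295 0.955 0.035
  outer loop
   vertex 1.4 3.0 2.0
   vertex 1.2 2.8 5.8
   vertex 2.0 3.2 1.6
  endloop
 endfacet
 facet normal 0.310 -0.443 0.841
  outer loop
   vertex 2.2 1.6 4.8
   vertex 3.8 1.2 4.0
   vertex 1.2 2.8 5.8
  endloop
 endfacet
 facet normal -0.795 -0.602 -0.074
  outer loop
   vertex 2.2 1.6 4.8
   vertex 1.2 2.8 5.8
   vertex 1.4 3.0 2.0
  endloop
 endfacet
 facet normal -0.379 -0.866 -0.325
  outer loop
   vertex 2.2 1.6 4.8
   vertex 1.4 3.0 2.0
   vertex 3.8 1.2 4.0
  endloop
 endfacet
 facet normal 0.641 0.708 0.297
  outer loop
   vertex 3.6 1.8 3.0
   vertex 1.2 2.8 5.8
   vertex 3.8 1.2 4.0
  endloop
 endfacet
 facet normal 0.552 0.814 0.183
  outer loop
   vertex 3.6 1.8 3.0
   vertex 2.0 3.2 1.6
   vertex 1.2 2.8 5.8
  endloop
 endfacet
 facet normal -0.255 -0.851 -0.459
  outer loop
   vertex 3.6 1.8 3.0
   vertex 3.8 1.2 4.0
   vertex 1.4 3.0 2.0
  endloop
 endfacet
 facet normal -0.147 -0.778 -0.610
  outer loop
   vertex 3.6 1.8 3.0
   vertex 1.4 3.0 2.0
   vertex 2.0 3.2 1.6
  endloop
 endfacet
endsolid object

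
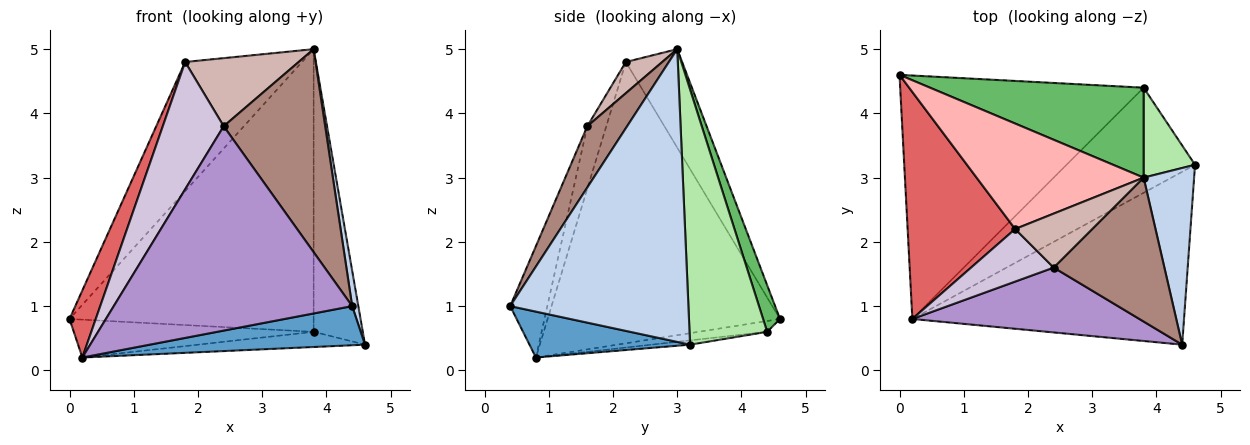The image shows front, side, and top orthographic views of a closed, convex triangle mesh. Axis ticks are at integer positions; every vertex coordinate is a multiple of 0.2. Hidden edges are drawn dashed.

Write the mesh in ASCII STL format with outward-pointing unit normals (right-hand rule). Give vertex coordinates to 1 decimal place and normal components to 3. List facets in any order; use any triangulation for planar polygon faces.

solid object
 facet normal 0.163 -0.218 -0.962
  outer loop
   vertex 4.4 0.4 1.0
   vertex 0.2 0.8 0.2
   vertex 4.6 3.2 0.4
  endloop
 endfacet
 facet normal 0.985 -0.034 0.170
  outer loop
   vertex 4.4 0.4 1.0
   vertex 4.6 3.2 0.4
   vertex 3.8 3.0 5.0
  endloop
 endfacet
 facet normal -0.044 0.154 -0.987
  outer loop
   vertex 3.8 4.4 0.6
   vertex 0.2 0.8 0.2
   vertex 0.0 4.6 0.8
  endloop
 endfacet
 facet normal -0.033 0.143 -0.989
  outer loop
   vertex 3.8 4.4 0.6
   vertex 4.6 3.2 0.4
   vertex 0.2 0.8 0.2
  endloop
 endfacet
 facet normal 0.066 0.951 0.303
  outer loop
   vertex 3.8 4.4 0.6
   vertex 0.0 4.6 0.8
   vertex 3.8 3.0 5.0
  endloop
 endfacet
 facet normal 0.833 0.527 0.168
  outer loop
   vertex 3.8 4.4 0.6
   vertex 3.8 3.0 5.0
   vertex 4.6 3.2 0.4
  endloop
 endfacet
 facet normal -0.929 -0.105 0.355
  outer loop
   vertex 1.8 2.2 4.8
   vertex 0.0 4.6 0.8
   vertex 0.2 0.8 0.2
  endloop
 endfacet
 facet normal -0.350 0.726 0.593
  outer loop
   vertex 1.8 2.2 4.8
   vertex 3.8 3.0 5.0
   vertex 0.0 4.6 0.8
  endloop
 endfacet
 facet normal -0.147 -0.943 0.299
  outer loop
   vertex 2.4 1.6 3.8
   vertex 0.2 0.8 0.2
   vertex 4.4 0.4 1.0
  endloop
 endfacet
 facet normal -0.277 -0.888 0.367
  outer loop
   vertex 2.4 1.6 3.8
   vertex 1.8 2.2 4.8
   vertex 0.2 0.8 0.2
  endloop
 endfacet
 facet normal 0.305 -0.777 0.551
  outer loop
   vertex 2.4 1.6 3.8
   vertex 4.4 0.4 1.0
   vertex 3.8 3.0 5.0
  endloop
 endfacet
 facet normal 0.244 -0.760 0.602
  outer loop
   vertex 2.4 1.6 3.8
   vertex 3.8 3.0 5.0
   vertex 1.8 2.2 4.8
  endloop
 endfacet
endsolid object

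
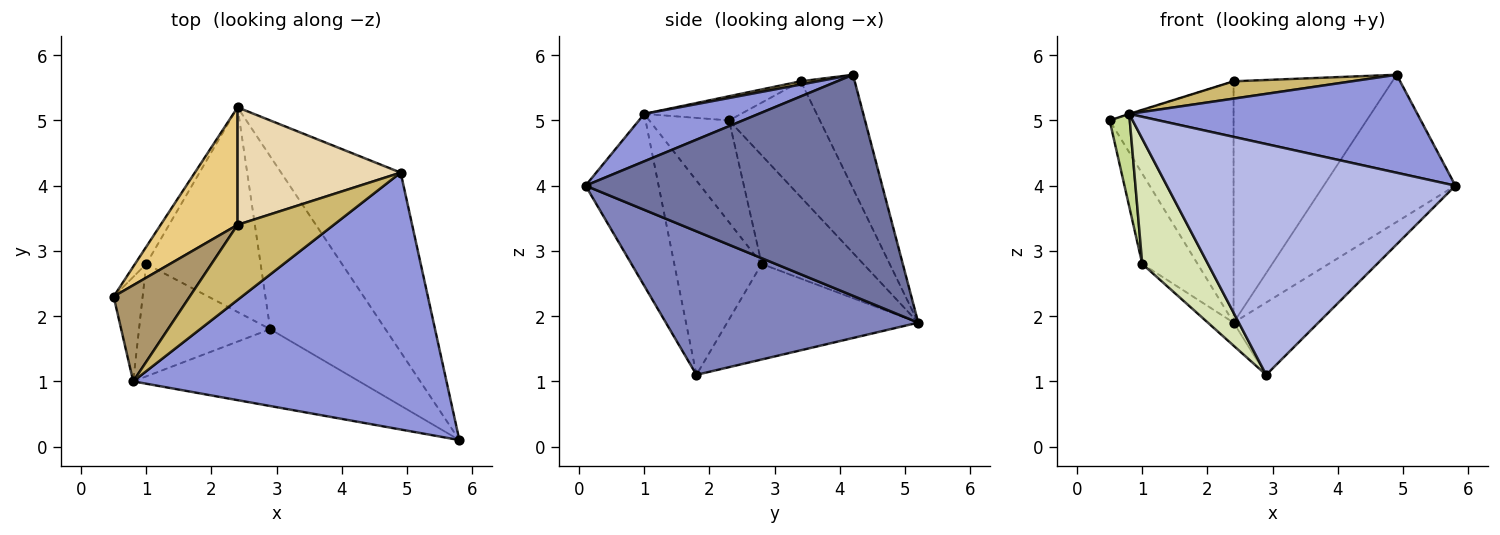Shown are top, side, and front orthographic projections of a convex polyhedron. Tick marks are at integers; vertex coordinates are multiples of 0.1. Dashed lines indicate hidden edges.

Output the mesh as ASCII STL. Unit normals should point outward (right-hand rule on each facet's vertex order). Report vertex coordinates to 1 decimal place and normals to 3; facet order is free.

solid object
 facet normal 0.819 0.364 -0.443
  outer loop
   vertex 2.4 5.2 1.9
   vertex 4.9 4.2 5.7
   vertex 5.8 0.1 4.0
  endloop
 endfacet
 facet normal 0.754 0.253 -0.606
  outer loop
   vertex 2.9 1.8 1.1
   vertex 2.4 5.2 1.9
   vertex 5.8 0.1 4.0
  endloop
 endfacet
 facet normal 0.140 -0.353 0.925
  outer loop
   vertex 0.8 1.0 5.1
   vertex 5.8 0.1 4.0
   vertex 4.9 4.2 5.7
  endloop
 endfacet
 facet normal -0.234 -0.923 -0.307
  outer loop
   vertex 0.8 1.0 5.1
   vertex 2.9 1.8 1.1
   vertex 5.8 0.1 4.0
  endloop
 endfacet
 facet normal -0.875 0.476 -0.091
  outer loop
   vertex 1.0 2.8 2.8
   vertex 0.5 2.3 5.0
   vertex 2.4 5.2 1.9
  endloop
 endfacet
 facet normal -0.639 0.086 -0.765
  outer loop
   vertex 1.0 2.8 2.8
   vertex 2.4 5.2 1.9
   vertex 2.9 1.8 1.1
  endloop
 endfacet
 facet normal -0.935 -0.236 -0.266
  outer loop
   vertex 1.0 2.8 2.8
   vertex 0.8 1.0 5.1
   vertex 0.5 2.3 5.0
  endloop
 endfacet
 facet normal -0.703 -0.529 -0.475
  outer loop
   vertex 1.0 2.8 2.8
   vertex 2.9 1.8 1.1
   vertex 0.8 1.0 5.1
  endloop
 endfacet
 facet normal -0.303 0.003 0.953
  outer loop
   vertex 2.4 3.4 5.6
   vertex 0.5 2.3 5.0
   vertex 0.8 1.0 5.1
  endloop
 endfacet
 facet normal 0.033 -0.225 0.974
  outer loop
   vertex 2.4 3.4 5.6
   vertex 0.8 1.0 5.1
   vertex 4.9 4.2 5.7
  endloop
 endfacet
 facet normal -0.550 0.751 0.365
  outer loop
   vertex 2.4 3.4 5.6
   vertex 2.4 5.2 1.9
   vertex 0.5 2.3 5.0
  endloop
 endfacet
 facet normal -0.292 0.860 0.418
  outer loop
   vertex 2.4 3.4 5.6
   vertex 4.9 4.2 5.7
   vertex 2.4 5.2 1.9
  endloop
 endfacet
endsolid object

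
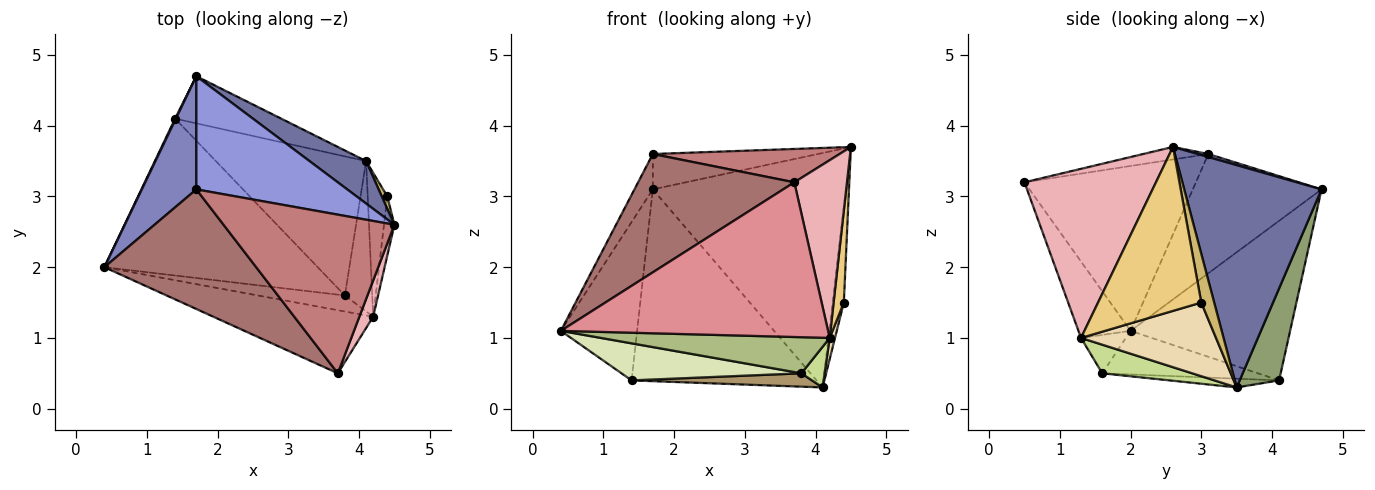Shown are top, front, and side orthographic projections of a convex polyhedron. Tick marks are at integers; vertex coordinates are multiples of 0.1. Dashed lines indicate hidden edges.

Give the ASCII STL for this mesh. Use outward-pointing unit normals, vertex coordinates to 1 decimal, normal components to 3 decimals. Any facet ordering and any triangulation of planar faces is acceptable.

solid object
 facet normal 0.573 0.806 0.146
  outer loop
   vertex 4.1 3.5 0.3
   vertex 1.7 4.7 3.1
   vertex 4.5 2.6 3.7
  endloop
 endfacet
 facet normal -0.902 0.129 0.412
  outer loop
   vertex 1.7 3.1 3.6
   vertex 1.7 4.7 3.1
   vertex 0.4 2.0 1.1
  endloop
 endfacet
 facet normal 0.019 0.298 0.954
  outer loop
   vertex 1.7 3.1 3.6
   vertex 4.5 2.6 3.7
   vertex 1.7 4.7 3.1
  endloop
 endfacet
 facet normal -0.902 0.431 0.004
  outer loop
   vertex 1.4 4.1 0.4
   vertex 0.4 2.0 1.1
   vertex 1.7 4.7 3.1
  endloop
 endfacet
 facet normal 0.203 0.951 -0.234
  outer loop
   vertex 1.4 4.1 0.4
   vertex 1.7 4.7 3.1
   vertex 4.1 3.5 0.3
  endloop
 endfacet
 facet normal -0.176 -0.900 -0.399
  outer loop
   vertex 3.8 1.6 0.5
   vertex 4.2 1.3 1.0
   vertex 0.4 2.0 1.1
  endloop
 endfacet
 facet normal 0.711 -0.184 -0.679
  outer loop
   vertex 3.8 1.6 0.5
   vertex 4.1 3.5 0.3
   vertex 4.2 1.3 1.0
  endloop
 endfacet
 facet normal -0.195 -0.225 -0.955
  outer loop
   vertex 3.8 1.6 0.5
   vertex 0.4 2.0 1.1
   vertex 1.4 4.1 0.4
  endloop
 endfacet
 facet normal -0.058 -0.095 -0.994
  outer loop
   vertex 3.8 1.6 0.5
   vertex 1.4 4.1 0.4
   vertex 4.1 3.5 0.3
  endloop
 endfacet
 facet normal 0.751 0.654 0.085
  outer loop
   vertex 4.4 3.0 1.5
   vertex 4.1 3.5 0.3
   vertex 4.5 2.6 3.7
  endloop
 endfacet
 facet normal 0.993 -0.098 -0.063
  outer loop
   vertex 4.4 3.0 1.5
   vertex 4.5 2.6 3.7
   vertex 4.2 1.3 1.0
  endloop
 endfacet
 facet normal 0.966 -0.038 -0.257
  outer loop
   vertex 4.4 3.0 1.5
   vertex 4.2 1.3 1.0
   vertex 4.1 3.5 0.3
  endloop
 endfacet
 facet normal -0.611 -0.557 0.563
  outer loop
   vertex 3.7 0.5 3.2
   vertex 1.7 3.1 3.6
   vertex 0.4 2.0 1.1
  endloop
 endfacet
 facet normal -0.071 -0.205 0.976
  outer loop
   vertex 3.7 0.5 3.2
   vertex 4.5 2.6 3.7
   vertex 1.7 3.1 3.6
  endloop
 endfacet
 facet normal -0.178 -0.911 -0.372
  outer loop
   vertex 3.7 0.5 3.2
   vertex 0.4 2.0 1.1
   vertex 4.2 1.3 1.0
  endloop
 endfacet
 facet normal 0.926 -0.371 0.076
  outer loop
   vertex 3.7 0.5 3.2
   vertex 4.2 1.3 1.0
   vertex 4.5 2.6 3.7
  endloop
 endfacet
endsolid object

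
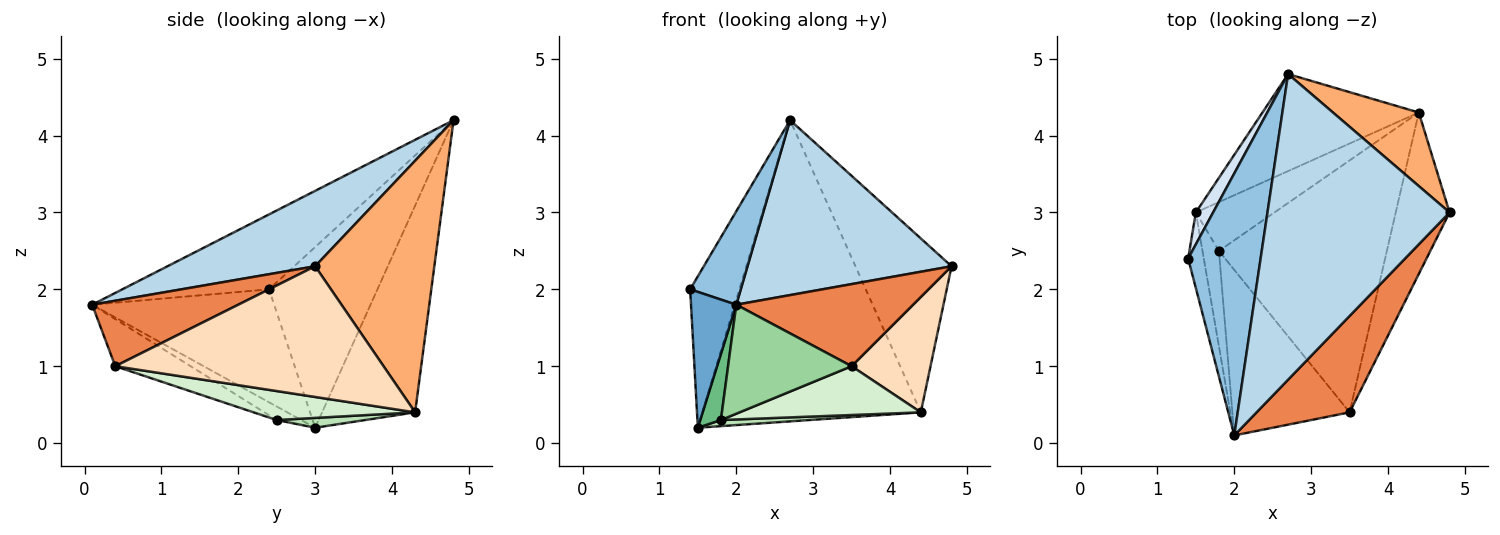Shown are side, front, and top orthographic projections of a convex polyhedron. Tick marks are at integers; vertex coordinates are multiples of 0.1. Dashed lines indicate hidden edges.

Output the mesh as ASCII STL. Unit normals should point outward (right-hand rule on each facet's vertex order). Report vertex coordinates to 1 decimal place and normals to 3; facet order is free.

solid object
 facet normal -0.962 -0.239 -0.133
  outer loop
   vertex 1.5 3.0 0.2
   vertex 2.0 0.1 1.8
   vertex 1.4 2.4 2.0
  endloop
 endfacet
 facet normal -0.698 -0.241 0.675
  outer loop
   vertex 2.7 4.8 4.2
   vertex 1.4 2.4 2.0
   vertex 2.0 0.1 1.8
  endloop
 endfacet
 facet normal 0.338 -0.467 0.817
  outer loop
   vertex 2.7 4.8 4.2
   vertex 2.0 0.1 1.8
   vertex 4.8 3.0 2.3
  endloop
 endfacet
 facet normal -0.907 0.412 0.087
  outer loop
   vertex 2.7 4.8 4.2
   vertex 1.5 3.0 0.2
   vertex 1.4 2.4 2.0
  endloop
 endfacet
 facet normal 0.472 -0.572 0.671
  outer loop
   vertex 3.5 0.4 1.0
   vertex 4.8 3.0 2.3
   vertex 2.0 0.1 1.8
  endloop
 endfacet
 facet normal 0.752 0.607 0.257
  outer loop
   vertex 4.4 4.3 0.4
   vertex 2.7 4.8 4.2
   vertex 4.8 3.0 2.3
  endloop
 endfacet
 facet normal -0.376 0.882 -0.284
  outer loop
   vertex 4.4 4.3 0.4
   vertex 1.5 3.0 0.2
   vertex 2.7 4.8 4.2
  endloop
 endfacet
 facet normal 0.892 -0.262 -0.367
  outer loop
   vertex 4.4 4.3 0.4
   vertex 4.8 3.0 2.3
   vertex 3.5 0.4 1.0
  endloop
 endfacet
 facet normal -0.560 -0.472 -0.681
  outer loop
   vertex 1.8 2.5 0.3
   vertex 2.0 0.1 1.8
   vertex 1.5 3.0 0.2
  endloop
 endfacet
 facet normal -0.318 -0.521 -0.792
  outer loop
   vertex 1.8 2.5 0.3
   vertex 3.5 0.4 1.0
   vertex 2.0 0.1 1.8
  endloop
 endfacet
 facet normal 0.123 -0.123 -0.985
  outer loop
   vertex 1.8 2.5 0.3
   vertex 1.5 3.0 0.2
   vertex 4.4 4.3 0.4
  endloop
 endfacet
 facet normal 0.167 -0.187 -0.968
  outer loop
   vertex 1.8 2.5 0.3
   vertex 4.4 4.3 0.4
   vertex 3.5 0.4 1.0
  endloop
 endfacet
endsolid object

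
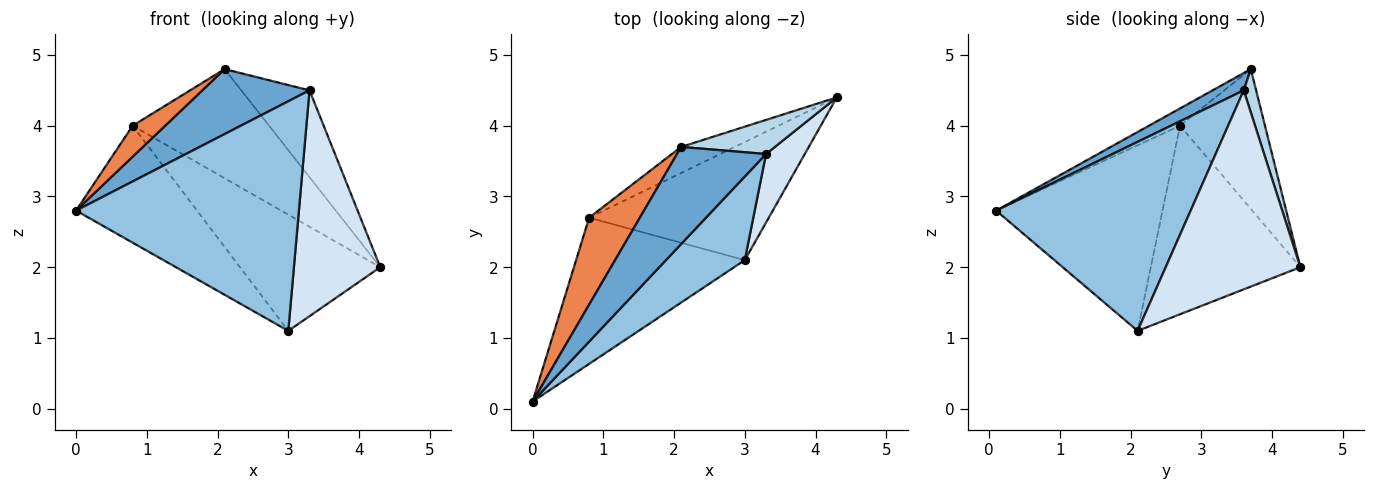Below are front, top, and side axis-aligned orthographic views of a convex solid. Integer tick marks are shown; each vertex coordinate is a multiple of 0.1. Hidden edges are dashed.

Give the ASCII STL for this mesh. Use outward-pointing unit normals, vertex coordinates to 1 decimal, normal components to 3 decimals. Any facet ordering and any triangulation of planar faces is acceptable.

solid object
 facet normal 0.159 -0.549 0.821
  outer loop
   vertex 3.3 3.6 4.5
   vertex 2.1 3.7 4.8
   vertex 0.0 0.1 2.8
  endloop
 endfacet
 facet normal 0.634 -0.726 0.265
  outer loop
   vertex 3.3 3.6 4.5
   vertex 0.0 0.1 2.8
   vertex 3.0 2.1 1.1
  endloop
 endfacet
 facet normal 0.167 0.918 0.360
  outer loop
   vertex 3.3 3.6 4.5
   vertex 4.3 4.4 2.0
   vertex 2.1 3.7 4.8
  endloop
 endfacet
 facet normal 0.831 -0.533 0.162
  outer loop
   vertex 3.3 3.6 4.5
   vertex 3.0 2.1 1.1
   vertex 4.3 4.4 2.0
  endloop
 endfacet
 facet normal -0.306 -0.320 0.897
  outer loop
   vertex 0.8 2.7 4.0
   vertex 0.0 0.1 2.8
   vertex 2.1 3.7 4.8
  endloop
 endfacet
 facet normal -0.518 0.832 -0.199
  outer loop
   vertex 0.8 2.7 4.0
   vertex 2.1 3.7 4.8
   vertex 4.3 4.4 2.0
  endloop
 endfacet
 facet normal -0.652 0.474 -0.592
  outer loop
   vertex 0.8 2.7 4.0
   vertex 3.0 2.1 1.1
   vertex 0.0 0.1 2.8
  endloop
 endfacet
 facet normal -0.599 0.562 -0.571
  outer loop
   vertex 0.8 2.7 4.0
   vertex 4.3 4.4 2.0
   vertex 3.0 2.1 1.1
  endloop
 endfacet
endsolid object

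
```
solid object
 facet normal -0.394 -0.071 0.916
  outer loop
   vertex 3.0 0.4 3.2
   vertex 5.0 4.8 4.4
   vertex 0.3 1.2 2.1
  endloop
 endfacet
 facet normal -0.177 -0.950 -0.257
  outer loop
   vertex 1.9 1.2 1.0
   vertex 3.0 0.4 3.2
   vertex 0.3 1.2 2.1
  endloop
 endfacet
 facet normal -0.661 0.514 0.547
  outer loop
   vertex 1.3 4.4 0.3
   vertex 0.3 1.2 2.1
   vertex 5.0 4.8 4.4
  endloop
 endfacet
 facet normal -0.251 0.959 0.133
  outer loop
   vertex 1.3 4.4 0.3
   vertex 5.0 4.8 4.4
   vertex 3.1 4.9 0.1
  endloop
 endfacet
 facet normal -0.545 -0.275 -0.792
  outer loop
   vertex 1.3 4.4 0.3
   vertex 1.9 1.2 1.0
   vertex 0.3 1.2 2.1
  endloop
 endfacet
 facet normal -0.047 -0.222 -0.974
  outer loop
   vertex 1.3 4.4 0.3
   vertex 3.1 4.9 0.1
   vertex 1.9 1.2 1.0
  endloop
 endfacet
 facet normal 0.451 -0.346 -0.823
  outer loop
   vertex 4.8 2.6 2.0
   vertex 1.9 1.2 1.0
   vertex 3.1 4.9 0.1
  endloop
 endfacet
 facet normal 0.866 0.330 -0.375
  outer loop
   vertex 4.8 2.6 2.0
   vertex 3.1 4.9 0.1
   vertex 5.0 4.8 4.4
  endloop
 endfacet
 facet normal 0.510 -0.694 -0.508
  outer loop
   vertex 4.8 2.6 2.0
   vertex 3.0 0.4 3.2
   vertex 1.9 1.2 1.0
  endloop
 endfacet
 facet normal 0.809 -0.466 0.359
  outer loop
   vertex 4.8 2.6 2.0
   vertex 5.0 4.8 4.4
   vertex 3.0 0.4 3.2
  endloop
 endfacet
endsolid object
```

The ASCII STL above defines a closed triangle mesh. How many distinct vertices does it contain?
7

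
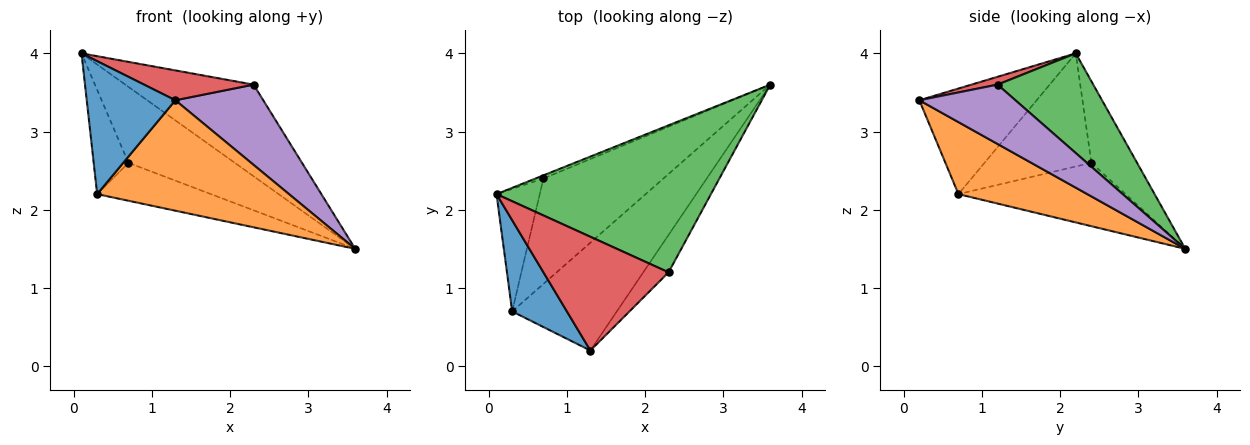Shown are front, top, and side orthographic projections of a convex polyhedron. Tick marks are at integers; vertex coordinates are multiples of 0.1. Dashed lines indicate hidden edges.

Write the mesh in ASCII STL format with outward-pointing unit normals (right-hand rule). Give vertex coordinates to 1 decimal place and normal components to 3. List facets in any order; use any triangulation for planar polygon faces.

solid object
 facet normal -0.737 -0.557 0.382
  outer loop
   vertex 0.3 0.7 2.2
   vertex 1.3 0.2 3.4
   vertex 0.1 2.2 4.0
  endloop
 endfacet
 facet normal 0.433 -0.645 -0.630
  outer loop
   vertex 0.3 0.7 2.2
   vertex 3.6 3.6 1.5
   vertex 1.3 0.2 3.4
  endloop
 endfacet
 facet normal 0.367 0.492 0.789
  outer loop
   vertex 2.3 1.2 3.6
   vertex 3.6 3.6 1.5
   vertex 0.1 2.2 4.0
  endloop
 endfacet
 facet normal 0.060 -0.253 0.965
  outer loop
   vertex 2.3 1.2 3.6
   vertex 0.1 2.2 4.0
   vertex 1.3 0.2 3.4
  endloop
 endfacet
 facet normal 0.704 -0.644 -0.300
  outer loop
   vertex 2.3 1.2 3.6
   vertex 1.3 0.2 3.4
   vertex 3.6 3.6 1.5
  endloop
 endfacet
 facet normal -0.394 0.918 -0.038
  outer loop
   vertex 0.7 2.4 2.6
   vertex 0.1 2.2 4.0
   vertex 3.6 3.6 1.5
  endloop
 endfacet
 facet normal -0.894 0.291 -0.342
  outer loop
   vertex 0.7 2.4 2.6
   vertex 0.3 0.7 2.2
   vertex 0.1 2.2 4.0
  endloop
 endfacet
 facet normal -0.445 0.303 -0.843
  outer loop
   vertex 0.7 2.4 2.6
   vertex 3.6 3.6 1.5
   vertex 0.3 0.7 2.2
  endloop
 endfacet
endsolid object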